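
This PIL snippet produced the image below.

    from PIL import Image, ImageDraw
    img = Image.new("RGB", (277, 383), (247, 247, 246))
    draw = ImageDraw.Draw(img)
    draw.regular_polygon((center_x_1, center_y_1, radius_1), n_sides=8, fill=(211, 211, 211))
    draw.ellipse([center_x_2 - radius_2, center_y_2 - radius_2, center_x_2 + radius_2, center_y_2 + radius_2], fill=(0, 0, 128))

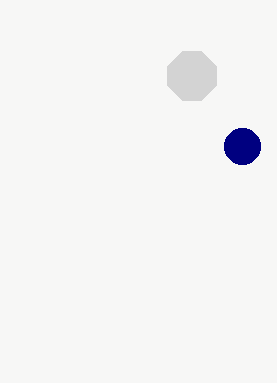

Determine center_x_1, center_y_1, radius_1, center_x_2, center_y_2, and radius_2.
center_x_1 = 192
center_y_1 = 76
radius_1 = 26
center_x_2 = 242
center_y_2 = 146
radius_2 = 18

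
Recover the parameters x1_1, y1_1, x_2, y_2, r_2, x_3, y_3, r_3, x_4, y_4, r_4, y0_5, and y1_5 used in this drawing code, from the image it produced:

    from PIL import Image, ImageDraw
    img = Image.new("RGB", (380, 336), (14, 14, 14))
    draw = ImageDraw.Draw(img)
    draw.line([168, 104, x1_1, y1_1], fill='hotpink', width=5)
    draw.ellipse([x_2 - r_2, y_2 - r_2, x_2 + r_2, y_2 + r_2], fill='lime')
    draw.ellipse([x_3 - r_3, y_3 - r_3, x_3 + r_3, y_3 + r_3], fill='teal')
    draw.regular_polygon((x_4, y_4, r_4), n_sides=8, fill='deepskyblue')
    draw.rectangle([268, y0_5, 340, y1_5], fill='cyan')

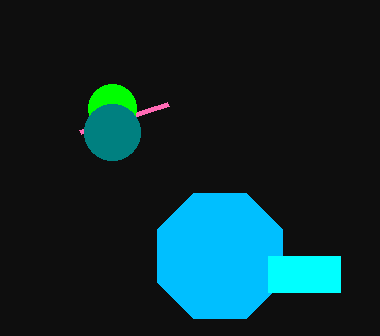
x1_1 = 80
y1_1 = 132
x_2 = 112
y_2 = 108
r_2 = 24
x_3 = 112
y_3 = 132
r_3 = 28
x_4 = 220
y_4 = 256
r_4 = 68
y0_5 = 256
y1_5 = 292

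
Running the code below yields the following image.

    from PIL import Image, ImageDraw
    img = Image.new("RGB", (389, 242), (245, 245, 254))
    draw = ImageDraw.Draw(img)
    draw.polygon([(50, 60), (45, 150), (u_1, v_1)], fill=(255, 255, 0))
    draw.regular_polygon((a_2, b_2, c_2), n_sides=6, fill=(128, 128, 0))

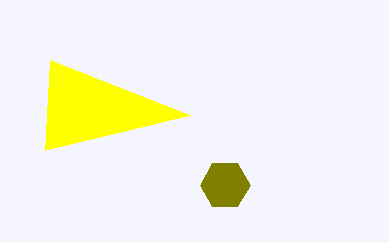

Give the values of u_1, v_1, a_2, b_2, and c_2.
u_1 = 190; v_1 = 115; a_2 = 225; b_2 = 185; c_2 = 25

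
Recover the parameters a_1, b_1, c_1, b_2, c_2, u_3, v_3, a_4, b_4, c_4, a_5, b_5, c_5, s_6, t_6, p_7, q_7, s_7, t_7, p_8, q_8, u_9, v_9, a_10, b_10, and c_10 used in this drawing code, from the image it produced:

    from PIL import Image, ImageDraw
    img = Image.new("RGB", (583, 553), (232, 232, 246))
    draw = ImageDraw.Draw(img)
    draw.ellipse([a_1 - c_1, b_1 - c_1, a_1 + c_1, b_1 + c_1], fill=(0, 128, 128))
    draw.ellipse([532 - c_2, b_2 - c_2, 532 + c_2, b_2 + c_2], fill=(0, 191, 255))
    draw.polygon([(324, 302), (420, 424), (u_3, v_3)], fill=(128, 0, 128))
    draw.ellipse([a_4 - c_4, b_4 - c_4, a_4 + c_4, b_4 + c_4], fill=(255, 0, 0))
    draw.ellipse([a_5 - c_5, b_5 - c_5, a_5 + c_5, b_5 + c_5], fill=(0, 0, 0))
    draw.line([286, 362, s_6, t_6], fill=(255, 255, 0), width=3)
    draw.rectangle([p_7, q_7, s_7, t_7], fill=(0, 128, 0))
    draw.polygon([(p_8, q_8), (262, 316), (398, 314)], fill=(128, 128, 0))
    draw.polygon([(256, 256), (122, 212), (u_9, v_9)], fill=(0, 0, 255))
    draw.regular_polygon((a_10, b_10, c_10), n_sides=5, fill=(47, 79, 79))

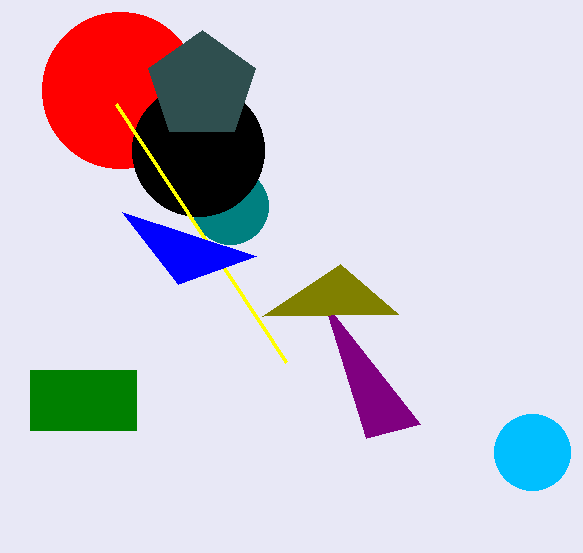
a_1 = 230
b_1 = 206
c_1 = 38
b_2 = 452
c_2 = 38
u_3 = 366
v_3 = 438
a_4 = 120
b_4 = 90
c_4 = 78
a_5 = 198
b_5 = 150
c_5 = 66
s_6 = 116
t_6 = 104
p_7 = 30
q_7 = 370
s_7 = 136
t_7 = 430
p_8 = 340
q_8 = 264
u_9 = 178
v_9 = 284
a_10 = 202
b_10 = 86
c_10 = 56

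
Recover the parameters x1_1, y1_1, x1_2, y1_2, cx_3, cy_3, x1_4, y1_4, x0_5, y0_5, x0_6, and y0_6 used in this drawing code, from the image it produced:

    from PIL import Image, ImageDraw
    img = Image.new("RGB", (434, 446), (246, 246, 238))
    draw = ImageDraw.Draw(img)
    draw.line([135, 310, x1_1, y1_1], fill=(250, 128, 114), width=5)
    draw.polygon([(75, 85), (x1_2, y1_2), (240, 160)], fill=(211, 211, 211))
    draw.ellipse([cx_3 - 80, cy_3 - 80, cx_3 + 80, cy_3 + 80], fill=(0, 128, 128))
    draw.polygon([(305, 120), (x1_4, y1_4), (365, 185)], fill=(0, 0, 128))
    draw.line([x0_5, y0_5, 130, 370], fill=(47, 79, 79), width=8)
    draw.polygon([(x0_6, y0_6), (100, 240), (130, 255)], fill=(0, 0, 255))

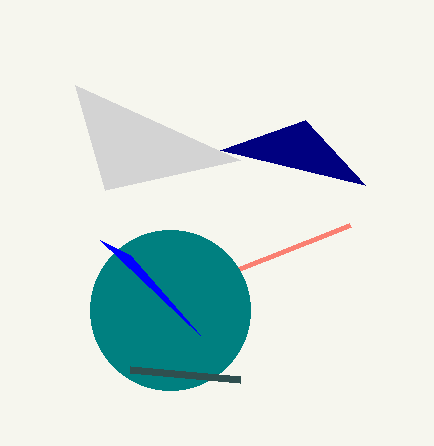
x1_1 = 350, y1_1 = 225, x1_2 = 105, y1_2 = 190, cx_3 = 170, cy_3 = 310, x1_4 = 220, y1_4 = 150, x0_5 = 240, y0_5 = 380, x0_6 = 200, y0_6 = 335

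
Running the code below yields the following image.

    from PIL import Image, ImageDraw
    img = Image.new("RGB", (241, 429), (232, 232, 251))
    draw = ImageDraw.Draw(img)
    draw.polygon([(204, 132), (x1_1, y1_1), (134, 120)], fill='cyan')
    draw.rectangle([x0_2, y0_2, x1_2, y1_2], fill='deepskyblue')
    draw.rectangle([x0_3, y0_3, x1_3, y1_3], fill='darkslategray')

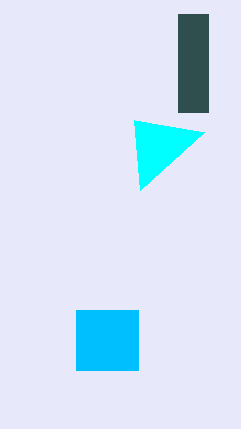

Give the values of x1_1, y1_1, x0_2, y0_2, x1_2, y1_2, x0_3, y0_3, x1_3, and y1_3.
x1_1 = 140; y1_1 = 190; x0_2 = 76; y0_2 = 310; x1_2 = 138; y1_2 = 370; x0_3 = 178; y0_3 = 14; x1_3 = 208; y1_3 = 112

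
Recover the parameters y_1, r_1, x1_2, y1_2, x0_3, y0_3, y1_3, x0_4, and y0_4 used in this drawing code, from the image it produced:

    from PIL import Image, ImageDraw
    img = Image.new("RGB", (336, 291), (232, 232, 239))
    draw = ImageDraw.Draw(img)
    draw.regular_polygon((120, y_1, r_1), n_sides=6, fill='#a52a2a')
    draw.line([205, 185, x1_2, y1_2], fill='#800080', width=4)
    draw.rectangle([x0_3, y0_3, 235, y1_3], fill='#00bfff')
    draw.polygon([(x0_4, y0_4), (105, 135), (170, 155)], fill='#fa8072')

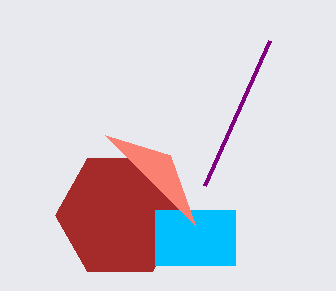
y_1 = 215; r_1 = 65; x1_2 = 270; y1_2 = 40; x0_3 = 155; y0_3 = 210; y1_3 = 265; x0_4 = 195; y0_4 = 225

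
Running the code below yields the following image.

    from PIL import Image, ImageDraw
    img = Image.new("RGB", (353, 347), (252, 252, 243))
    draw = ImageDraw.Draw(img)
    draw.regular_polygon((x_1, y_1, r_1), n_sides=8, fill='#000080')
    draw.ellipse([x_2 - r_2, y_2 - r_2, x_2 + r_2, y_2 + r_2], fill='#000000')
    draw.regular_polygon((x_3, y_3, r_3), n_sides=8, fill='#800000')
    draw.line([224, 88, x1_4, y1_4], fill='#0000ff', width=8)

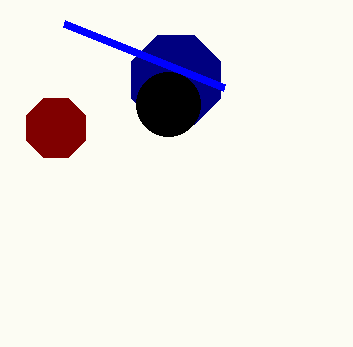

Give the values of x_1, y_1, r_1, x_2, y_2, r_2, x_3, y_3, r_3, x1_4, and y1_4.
x_1 = 176, y_1 = 80, r_1 = 48, x_2 = 168, y_2 = 104, r_2 = 32, x_3 = 56, y_3 = 128, r_3 = 32, x1_4 = 64, y1_4 = 24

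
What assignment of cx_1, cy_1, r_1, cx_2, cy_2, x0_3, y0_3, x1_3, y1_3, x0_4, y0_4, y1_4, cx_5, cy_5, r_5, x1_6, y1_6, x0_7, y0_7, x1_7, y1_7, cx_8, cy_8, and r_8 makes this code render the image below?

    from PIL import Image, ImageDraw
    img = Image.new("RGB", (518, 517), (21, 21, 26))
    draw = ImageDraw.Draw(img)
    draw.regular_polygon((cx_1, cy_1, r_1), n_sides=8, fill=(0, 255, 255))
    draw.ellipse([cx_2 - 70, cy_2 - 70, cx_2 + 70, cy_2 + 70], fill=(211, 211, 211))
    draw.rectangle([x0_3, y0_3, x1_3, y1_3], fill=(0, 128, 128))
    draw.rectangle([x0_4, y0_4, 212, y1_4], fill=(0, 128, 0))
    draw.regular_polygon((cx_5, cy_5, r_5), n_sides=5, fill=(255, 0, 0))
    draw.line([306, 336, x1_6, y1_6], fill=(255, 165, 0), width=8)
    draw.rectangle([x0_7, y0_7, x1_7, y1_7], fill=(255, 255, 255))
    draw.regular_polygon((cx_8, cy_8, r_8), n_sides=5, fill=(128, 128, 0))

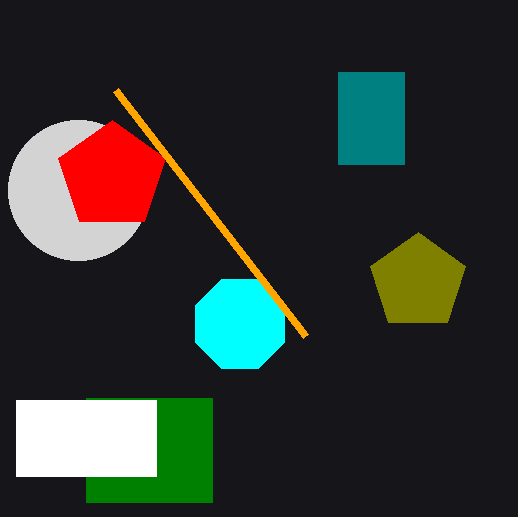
cx_1 = 240, cy_1 = 324, r_1 = 48, cx_2 = 78, cy_2 = 190, x0_3 = 338, y0_3 = 72, x1_3 = 404, y1_3 = 164, x0_4 = 86, y0_4 = 398, y1_4 = 502, cx_5 = 112, cy_5 = 176, r_5 = 56, x1_6 = 116, y1_6 = 90, x0_7 = 16, y0_7 = 400, x1_7 = 156, y1_7 = 476, cx_8 = 418, cy_8 = 282, r_8 = 50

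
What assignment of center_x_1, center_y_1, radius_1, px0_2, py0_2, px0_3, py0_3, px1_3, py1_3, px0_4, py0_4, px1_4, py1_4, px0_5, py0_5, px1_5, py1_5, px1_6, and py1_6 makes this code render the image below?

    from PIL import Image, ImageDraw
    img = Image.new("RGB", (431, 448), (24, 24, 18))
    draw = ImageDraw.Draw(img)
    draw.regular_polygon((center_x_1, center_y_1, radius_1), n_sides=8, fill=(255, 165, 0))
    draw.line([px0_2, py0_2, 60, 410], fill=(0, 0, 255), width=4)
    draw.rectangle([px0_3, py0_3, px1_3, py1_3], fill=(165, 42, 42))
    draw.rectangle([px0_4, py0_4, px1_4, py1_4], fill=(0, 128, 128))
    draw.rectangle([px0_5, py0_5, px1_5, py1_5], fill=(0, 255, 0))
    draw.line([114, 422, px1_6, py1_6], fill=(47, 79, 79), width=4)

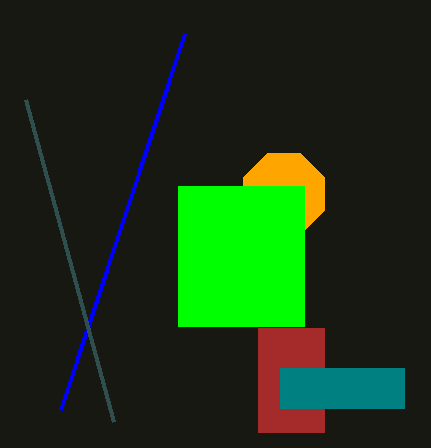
center_x_1 = 284
center_y_1 = 194
radius_1 = 44
px0_2 = 184
py0_2 = 34
px0_3 = 258
py0_3 = 328
px1_3 = 324
py1_3 = 432
px0_4 = 280
py0_4 = 368
px1_4 = 404
py1_4 = 408
px0_5 = 178
py0_5 = 186
px1_5 = 304
py1_5 = 326
px1_6 = 26
py1_6 = 100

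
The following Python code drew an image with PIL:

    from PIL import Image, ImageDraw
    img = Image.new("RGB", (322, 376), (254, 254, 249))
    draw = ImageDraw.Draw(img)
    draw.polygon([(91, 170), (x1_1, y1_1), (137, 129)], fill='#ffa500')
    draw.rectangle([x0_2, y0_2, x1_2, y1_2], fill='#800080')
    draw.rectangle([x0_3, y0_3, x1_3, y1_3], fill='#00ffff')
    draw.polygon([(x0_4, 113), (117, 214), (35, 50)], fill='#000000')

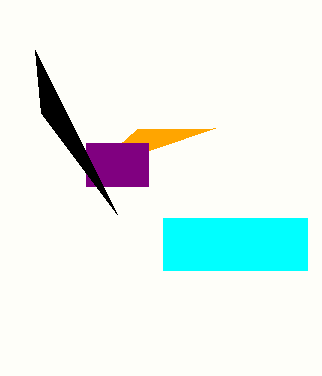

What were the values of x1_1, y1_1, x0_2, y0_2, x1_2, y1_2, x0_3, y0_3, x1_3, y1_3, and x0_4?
x1_1 = 215, y1_1 = 128, x0_2 = 86, y0_2 = 143, x1_2 = 148, y1_2 = 186, x0_3 = 163, y0_3 = 218, x1_3 = 307, y1_3 = 270, x0_4 = 41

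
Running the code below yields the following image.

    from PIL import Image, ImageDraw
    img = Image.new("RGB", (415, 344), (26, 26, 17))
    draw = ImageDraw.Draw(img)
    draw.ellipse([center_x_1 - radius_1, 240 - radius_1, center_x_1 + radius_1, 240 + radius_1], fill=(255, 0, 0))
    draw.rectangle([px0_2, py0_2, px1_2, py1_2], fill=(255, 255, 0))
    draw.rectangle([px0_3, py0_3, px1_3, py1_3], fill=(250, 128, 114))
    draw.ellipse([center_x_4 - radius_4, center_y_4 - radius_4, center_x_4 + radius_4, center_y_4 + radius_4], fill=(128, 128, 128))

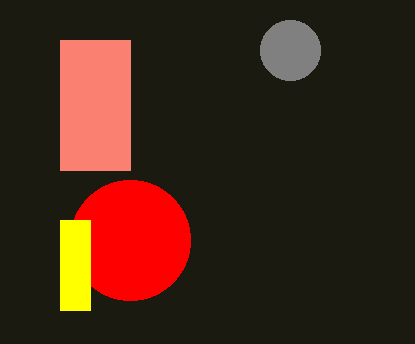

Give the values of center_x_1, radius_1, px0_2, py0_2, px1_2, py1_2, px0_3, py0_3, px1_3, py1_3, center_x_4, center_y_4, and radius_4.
center_x_1 = 130, radius_1 = 60, px0_2 = 60, py0_2 = 220, px1_2 = 90, py1_2 = 310, px0_3 = 60, py0_3 = 40, px1_3 = 130, py1_3 = 170, center_x_4 = 290, center_y_4 = 50, radius_4 = 30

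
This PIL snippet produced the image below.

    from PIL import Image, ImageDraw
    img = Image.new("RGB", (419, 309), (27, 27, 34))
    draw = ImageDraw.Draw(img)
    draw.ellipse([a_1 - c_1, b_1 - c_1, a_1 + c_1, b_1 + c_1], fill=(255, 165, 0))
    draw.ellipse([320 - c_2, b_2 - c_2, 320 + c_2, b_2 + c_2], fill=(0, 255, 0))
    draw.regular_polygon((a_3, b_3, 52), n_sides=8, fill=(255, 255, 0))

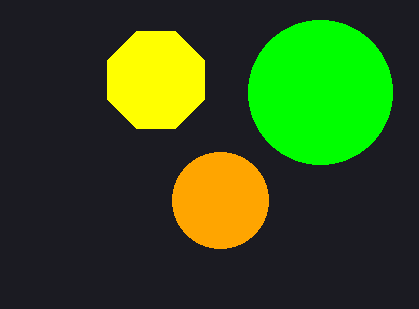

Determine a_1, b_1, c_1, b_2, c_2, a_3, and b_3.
a_1 = 220, b_1 = 200, c_1 = 48, b_2 = 92, c_2 = 72, a_3 = 156, b_3 = 80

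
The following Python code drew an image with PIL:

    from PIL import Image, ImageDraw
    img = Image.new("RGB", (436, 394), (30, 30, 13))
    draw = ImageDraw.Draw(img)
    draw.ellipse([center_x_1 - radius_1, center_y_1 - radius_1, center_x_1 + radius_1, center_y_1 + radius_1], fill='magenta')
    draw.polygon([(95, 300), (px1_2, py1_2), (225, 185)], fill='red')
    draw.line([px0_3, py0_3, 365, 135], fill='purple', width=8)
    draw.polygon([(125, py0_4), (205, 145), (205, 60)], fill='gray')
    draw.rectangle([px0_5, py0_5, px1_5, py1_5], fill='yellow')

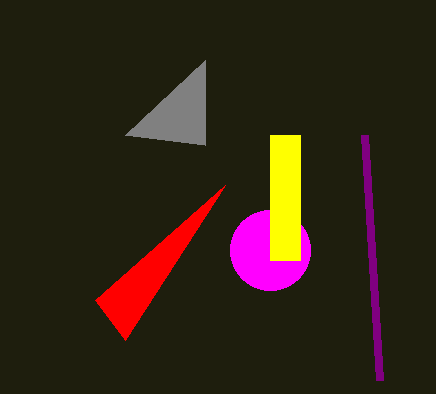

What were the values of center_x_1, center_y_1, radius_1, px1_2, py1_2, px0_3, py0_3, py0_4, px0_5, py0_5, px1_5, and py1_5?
center_x_1 = 270, center_y_1 = 250, radius_1 = 40, px1_2 = 125, py1_2 = 340, px0_3 = 380, py0_3 = 380, py0_4 = 135, px0_5 = 270, py0_5 = 135, px1_5 = 300, py1_5 = 260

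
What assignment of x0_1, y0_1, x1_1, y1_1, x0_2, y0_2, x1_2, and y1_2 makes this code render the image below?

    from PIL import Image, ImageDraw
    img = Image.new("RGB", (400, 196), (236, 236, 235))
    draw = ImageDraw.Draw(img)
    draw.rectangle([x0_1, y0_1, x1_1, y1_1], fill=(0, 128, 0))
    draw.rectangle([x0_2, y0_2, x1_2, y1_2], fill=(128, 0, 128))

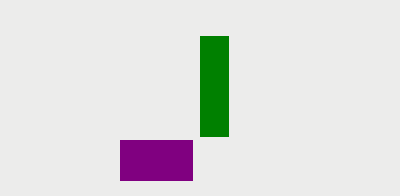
x0_1 = 200, y0_1 = 36, x1_1 = 228, y1_1 = 136, x0_2 = 120, y0_2 = 140, x1_2 = 192, y1_2 = 180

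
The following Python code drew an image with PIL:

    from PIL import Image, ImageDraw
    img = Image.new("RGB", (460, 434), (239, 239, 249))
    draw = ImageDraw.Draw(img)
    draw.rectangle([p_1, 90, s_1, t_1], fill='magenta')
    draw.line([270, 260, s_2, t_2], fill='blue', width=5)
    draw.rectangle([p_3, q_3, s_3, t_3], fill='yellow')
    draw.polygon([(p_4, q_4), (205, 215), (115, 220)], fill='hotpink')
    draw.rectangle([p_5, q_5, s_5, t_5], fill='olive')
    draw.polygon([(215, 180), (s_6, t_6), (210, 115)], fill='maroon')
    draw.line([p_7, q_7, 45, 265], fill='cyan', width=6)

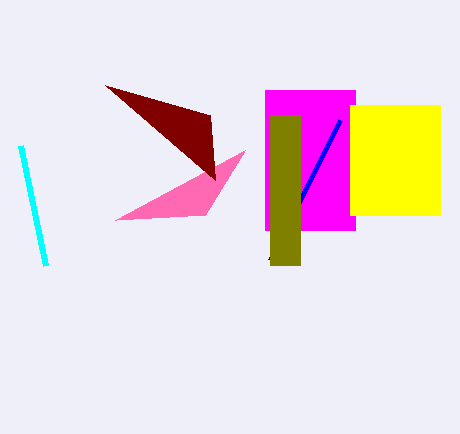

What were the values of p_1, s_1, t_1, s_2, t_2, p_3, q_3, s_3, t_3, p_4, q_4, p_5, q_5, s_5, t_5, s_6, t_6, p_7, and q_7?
p_1 = 265
s_1 = 355
t_1 = 230
s_2 = 340
t_2 = 120
p_3 = 350
q_3 = 105
s_3 = 440
t_3 = 215
p_4 = 245
q_4 = 150
p_5 = 270
q_5 = 115
s_5 = 300
t_5 = 265
s_6 = 105
t_6 = 85
p_7 = 20
q_7 = 145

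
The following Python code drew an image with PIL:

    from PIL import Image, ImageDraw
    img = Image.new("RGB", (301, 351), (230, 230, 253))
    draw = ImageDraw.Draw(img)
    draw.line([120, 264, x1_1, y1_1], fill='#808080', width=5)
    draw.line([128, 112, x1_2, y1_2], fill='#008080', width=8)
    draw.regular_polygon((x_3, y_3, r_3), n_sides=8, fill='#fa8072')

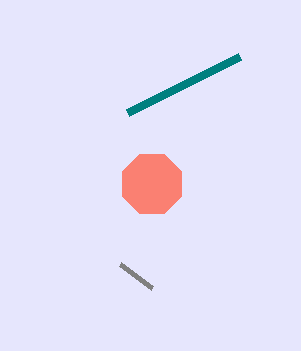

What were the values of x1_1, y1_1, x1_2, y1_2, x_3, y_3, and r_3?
x1_1 = 152
y1_1 = 288
x1_2 = 240
y1_2 = 56
x_3 = 152
y_3 = 184
r_3 = 32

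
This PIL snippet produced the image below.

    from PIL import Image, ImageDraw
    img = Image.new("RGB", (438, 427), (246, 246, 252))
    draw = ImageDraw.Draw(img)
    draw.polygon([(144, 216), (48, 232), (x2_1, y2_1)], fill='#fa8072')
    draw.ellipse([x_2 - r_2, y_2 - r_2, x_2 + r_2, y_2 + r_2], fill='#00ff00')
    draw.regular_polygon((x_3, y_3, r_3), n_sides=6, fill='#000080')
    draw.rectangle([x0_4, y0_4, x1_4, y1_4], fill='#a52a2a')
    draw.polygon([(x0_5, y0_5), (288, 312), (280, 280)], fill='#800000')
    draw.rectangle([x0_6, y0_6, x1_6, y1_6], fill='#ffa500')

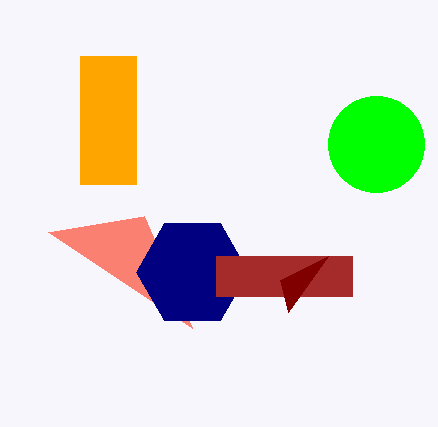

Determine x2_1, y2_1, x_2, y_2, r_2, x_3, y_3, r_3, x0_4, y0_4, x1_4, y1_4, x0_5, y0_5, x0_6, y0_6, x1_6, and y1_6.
x2_1 = 192, y2_1 = 328, x_2 = 376, y_2 = 144, r_2 = 48, x_3 = 192, y_3 = 272, r_3 = 56, x0_4 = 216, y0_4 = 256, x1_4 = 352, y1_4 = 296, x0_5 = 328, y0_5 = 256, x0_6 = 80, y0_6 = 56, x1_6 = 136, y1_6 = 184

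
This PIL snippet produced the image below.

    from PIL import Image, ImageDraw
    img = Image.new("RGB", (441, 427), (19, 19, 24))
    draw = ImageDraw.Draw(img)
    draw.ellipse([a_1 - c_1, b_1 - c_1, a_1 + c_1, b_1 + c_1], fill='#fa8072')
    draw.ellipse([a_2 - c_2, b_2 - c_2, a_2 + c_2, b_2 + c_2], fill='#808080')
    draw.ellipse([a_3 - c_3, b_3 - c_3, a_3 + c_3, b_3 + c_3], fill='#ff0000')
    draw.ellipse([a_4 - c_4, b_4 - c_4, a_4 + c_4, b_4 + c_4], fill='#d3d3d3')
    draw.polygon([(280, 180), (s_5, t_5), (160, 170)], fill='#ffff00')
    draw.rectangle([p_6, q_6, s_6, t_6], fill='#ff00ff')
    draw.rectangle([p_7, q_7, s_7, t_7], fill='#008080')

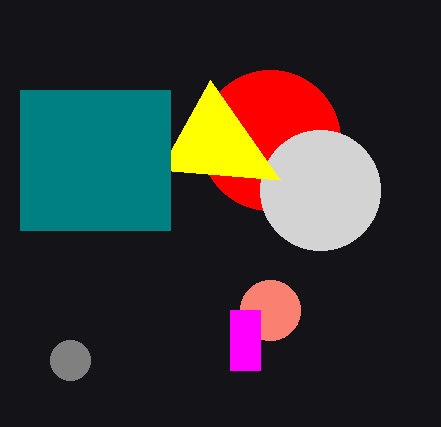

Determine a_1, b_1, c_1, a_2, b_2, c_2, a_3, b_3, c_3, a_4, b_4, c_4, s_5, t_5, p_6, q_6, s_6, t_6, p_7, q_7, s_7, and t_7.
a_1 = 270
b_1 = 310
c_1 = 30
a_2 = 70
b_2 = 360
c_2 = 20
a_3 = 270
b_3 = 140
c_3 = 70
a_4 = 320
b_4 = 190
c_4 = 60
s_5 = 210
t_5 = 80
p_6 = 230
q_6 = 310
s_6 = 260
t_6 = 370
p_7 = 20
q_7 = 90
s_7 = 170
t_7 = 230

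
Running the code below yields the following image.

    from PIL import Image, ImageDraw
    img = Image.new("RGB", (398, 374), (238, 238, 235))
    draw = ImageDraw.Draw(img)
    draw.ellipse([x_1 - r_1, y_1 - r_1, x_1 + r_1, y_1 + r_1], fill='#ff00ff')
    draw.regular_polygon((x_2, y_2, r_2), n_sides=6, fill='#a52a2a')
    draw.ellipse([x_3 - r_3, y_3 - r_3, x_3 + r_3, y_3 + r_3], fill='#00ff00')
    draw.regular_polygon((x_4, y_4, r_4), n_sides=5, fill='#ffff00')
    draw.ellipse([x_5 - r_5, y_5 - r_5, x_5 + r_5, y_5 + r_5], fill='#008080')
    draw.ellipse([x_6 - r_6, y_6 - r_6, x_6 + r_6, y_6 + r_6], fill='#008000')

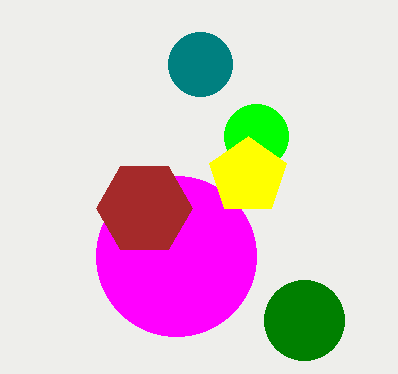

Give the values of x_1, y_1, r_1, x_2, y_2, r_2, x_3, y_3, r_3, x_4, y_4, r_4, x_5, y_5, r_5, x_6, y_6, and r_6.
x_1 = 176; y_1 = 256; r_1 = 80; x_2 = 144; y_2 = 208; r_2 = 48; x_3 = 256; y_3 = 136; r_3 = 32; x_4 = 248; y_4 = 176; r_4 = 40; x_5 = 200; y_5 = 64; r_5 = 32; x_6 = 304; y_6 = 320; r_6 = 40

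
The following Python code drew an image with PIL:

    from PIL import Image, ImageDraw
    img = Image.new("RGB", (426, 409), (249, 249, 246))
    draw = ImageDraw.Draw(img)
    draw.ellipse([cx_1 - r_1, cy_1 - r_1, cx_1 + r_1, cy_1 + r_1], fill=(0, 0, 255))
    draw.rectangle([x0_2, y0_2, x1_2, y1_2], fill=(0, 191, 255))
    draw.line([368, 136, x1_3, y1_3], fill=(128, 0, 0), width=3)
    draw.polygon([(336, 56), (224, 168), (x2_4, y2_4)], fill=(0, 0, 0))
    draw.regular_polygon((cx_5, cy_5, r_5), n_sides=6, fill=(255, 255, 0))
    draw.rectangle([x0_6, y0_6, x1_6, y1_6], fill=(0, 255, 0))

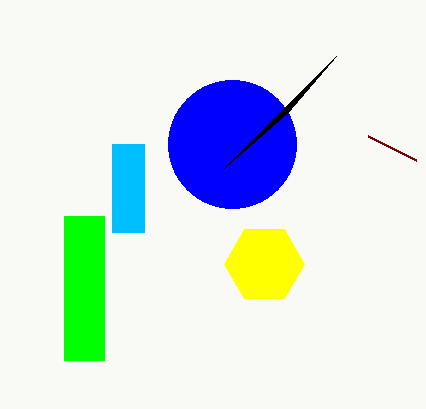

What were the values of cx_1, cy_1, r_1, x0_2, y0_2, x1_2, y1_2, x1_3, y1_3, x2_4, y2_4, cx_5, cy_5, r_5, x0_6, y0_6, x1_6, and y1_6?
cx_1 = 232; cy_1 = 144; r_1 = 64; x0_2 = 112; y0_2 = 144; x1_2 = 144; y1_2 = 232; x1_3 = 416; y1_3 = 160; x2_4 = 288; y2_4 = 112; cx_5 = 264; cy_5 = 264; r_5 = 40; x0_6 = 64; y0_6 = 216; x1_6 = 104; y1_6 = 360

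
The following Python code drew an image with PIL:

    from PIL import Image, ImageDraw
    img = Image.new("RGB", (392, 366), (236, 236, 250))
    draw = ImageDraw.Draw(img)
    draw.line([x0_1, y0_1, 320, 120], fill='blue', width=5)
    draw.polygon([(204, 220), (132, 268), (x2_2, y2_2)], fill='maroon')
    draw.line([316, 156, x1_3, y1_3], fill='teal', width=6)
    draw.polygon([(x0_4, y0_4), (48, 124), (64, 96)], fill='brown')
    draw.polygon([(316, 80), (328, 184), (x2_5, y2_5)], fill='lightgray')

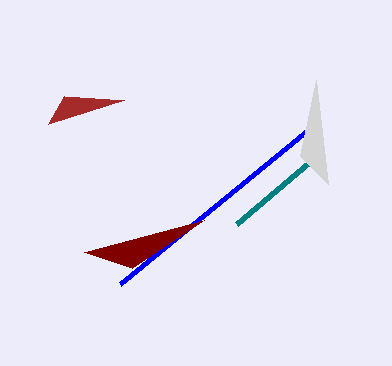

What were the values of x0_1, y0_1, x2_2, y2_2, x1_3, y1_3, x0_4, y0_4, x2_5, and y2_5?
x0_1 = 120; y0_1 = 284; x2_2 = 84; y2_2 = 252; x1_3 = 236; y1_3 = 224; x0_4 = 124; y0_4 = 100; x2_5 = 300; y2_5 = 156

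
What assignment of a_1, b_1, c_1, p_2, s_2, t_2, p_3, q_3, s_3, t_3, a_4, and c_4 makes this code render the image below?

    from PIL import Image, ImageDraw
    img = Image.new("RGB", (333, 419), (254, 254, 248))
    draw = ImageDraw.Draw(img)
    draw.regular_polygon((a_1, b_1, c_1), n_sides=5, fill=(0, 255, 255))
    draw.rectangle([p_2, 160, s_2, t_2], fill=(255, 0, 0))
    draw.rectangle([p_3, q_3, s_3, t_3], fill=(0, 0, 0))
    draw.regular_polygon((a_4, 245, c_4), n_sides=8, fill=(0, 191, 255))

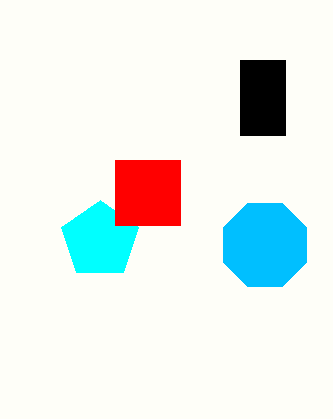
a_1 = 100
b_1 = 240
c_1 = 40
p_2 = 115
s_2 = 180
t_2 = 225
p_3 = 240
q_3 = 60
s_3 = 285
t_3 = 135
a_4 = 265
c_4 = 45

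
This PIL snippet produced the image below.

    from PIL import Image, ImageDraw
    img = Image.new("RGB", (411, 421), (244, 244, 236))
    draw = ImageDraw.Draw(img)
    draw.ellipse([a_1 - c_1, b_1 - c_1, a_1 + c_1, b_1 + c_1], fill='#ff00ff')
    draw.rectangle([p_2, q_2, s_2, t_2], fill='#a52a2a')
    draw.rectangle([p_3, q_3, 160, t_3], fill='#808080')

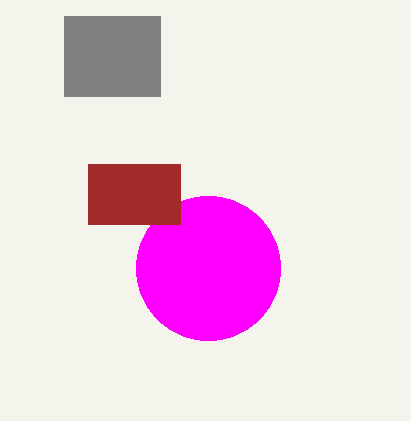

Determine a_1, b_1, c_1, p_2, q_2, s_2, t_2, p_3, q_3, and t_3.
a_1 = 208; b_1 = 268; c_1 = 72; p_2 = 88; q_2 = 164; s_2 = 180; t_2 = 224; p_3 = 64; q_3 = 16; t_3 = 96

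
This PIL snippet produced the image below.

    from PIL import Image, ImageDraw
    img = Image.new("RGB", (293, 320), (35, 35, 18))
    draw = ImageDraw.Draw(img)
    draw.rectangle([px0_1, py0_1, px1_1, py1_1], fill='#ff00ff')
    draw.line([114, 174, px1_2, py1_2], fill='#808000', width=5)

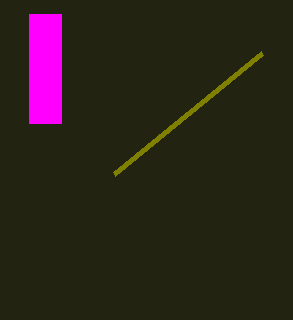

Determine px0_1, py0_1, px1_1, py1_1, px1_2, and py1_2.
px0_1 = 29; py0_1 = 14; px1_1 = 61; py1_1 = 123; px1_2 = 262; py1_2 = 53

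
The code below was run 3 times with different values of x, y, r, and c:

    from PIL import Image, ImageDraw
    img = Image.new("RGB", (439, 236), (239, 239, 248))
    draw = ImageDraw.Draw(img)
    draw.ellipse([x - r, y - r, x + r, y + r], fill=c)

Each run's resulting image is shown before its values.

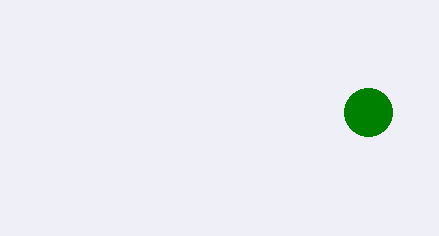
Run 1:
x = 368, y = 112, r = 24, c = 'green'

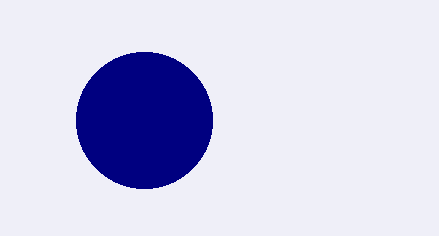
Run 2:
x = 144, y = 120, r = 68, c = 'navy'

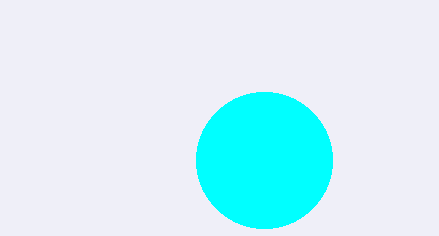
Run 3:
x = 264; y = 160; r = 68; c = 'cyan'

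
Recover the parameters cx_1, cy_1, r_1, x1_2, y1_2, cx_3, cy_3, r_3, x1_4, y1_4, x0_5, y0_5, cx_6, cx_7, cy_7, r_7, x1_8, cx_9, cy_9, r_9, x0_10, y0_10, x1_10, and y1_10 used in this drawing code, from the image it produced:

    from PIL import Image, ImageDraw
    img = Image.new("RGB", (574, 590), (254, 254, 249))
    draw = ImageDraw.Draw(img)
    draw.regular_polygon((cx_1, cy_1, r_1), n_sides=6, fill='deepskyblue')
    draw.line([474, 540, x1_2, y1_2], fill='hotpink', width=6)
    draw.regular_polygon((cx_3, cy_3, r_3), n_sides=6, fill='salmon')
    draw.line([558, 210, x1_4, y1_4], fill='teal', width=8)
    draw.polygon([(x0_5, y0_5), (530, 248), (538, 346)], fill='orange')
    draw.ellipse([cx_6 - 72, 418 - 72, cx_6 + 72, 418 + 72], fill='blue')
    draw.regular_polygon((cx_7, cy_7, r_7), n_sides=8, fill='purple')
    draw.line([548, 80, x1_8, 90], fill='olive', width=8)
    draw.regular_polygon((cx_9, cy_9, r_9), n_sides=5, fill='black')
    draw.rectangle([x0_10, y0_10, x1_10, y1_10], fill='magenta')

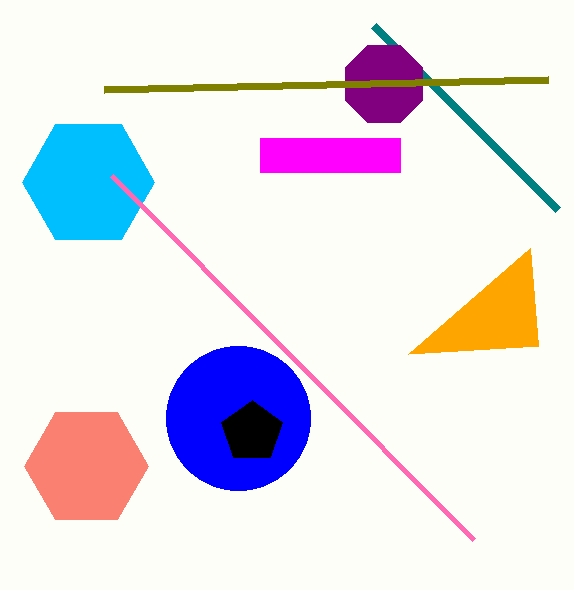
cx_1 = 88; cy_1 = 182; r_1 = 66; x1_2 = 112; y1_2 = 176; cx_3 = 86; cy_3 = 466; r_3 = 62; x1_4 = 374; y1_4 = 26; x0_5 = 408; y0_5 = 354; cx_6 = 238; cx_7 = 384; cy_7 = 84; r_7 = 42; x1_8 = 104; cx_9 = 252; cy_9 = 432; r_9 = 32; x0_10 = 260; y0_10 = 138; x1_10 = 400; y1_10 = 172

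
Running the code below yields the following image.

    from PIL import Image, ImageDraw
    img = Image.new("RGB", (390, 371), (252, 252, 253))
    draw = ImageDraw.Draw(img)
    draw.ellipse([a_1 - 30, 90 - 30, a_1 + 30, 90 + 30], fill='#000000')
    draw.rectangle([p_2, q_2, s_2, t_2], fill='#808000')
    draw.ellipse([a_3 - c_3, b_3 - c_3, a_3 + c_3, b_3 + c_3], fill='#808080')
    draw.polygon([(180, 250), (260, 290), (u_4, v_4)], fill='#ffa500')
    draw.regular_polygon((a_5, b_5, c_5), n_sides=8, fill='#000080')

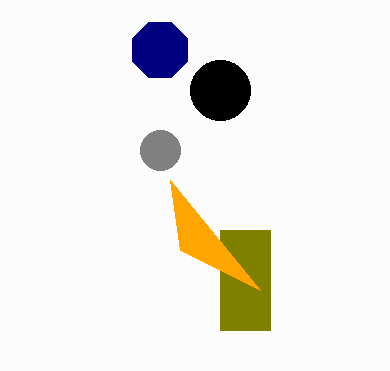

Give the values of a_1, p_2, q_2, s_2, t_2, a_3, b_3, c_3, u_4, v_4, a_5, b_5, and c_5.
a_1 = 220
p_2 = 220
q_2 = 230
s_2 = 270
t_2 = 330
a_3 = 160
b_3 = 150
c_3 = 20
u_4 = 170
v_4 = 180
a_5 = 160
b_5 = 50
c_5 = 30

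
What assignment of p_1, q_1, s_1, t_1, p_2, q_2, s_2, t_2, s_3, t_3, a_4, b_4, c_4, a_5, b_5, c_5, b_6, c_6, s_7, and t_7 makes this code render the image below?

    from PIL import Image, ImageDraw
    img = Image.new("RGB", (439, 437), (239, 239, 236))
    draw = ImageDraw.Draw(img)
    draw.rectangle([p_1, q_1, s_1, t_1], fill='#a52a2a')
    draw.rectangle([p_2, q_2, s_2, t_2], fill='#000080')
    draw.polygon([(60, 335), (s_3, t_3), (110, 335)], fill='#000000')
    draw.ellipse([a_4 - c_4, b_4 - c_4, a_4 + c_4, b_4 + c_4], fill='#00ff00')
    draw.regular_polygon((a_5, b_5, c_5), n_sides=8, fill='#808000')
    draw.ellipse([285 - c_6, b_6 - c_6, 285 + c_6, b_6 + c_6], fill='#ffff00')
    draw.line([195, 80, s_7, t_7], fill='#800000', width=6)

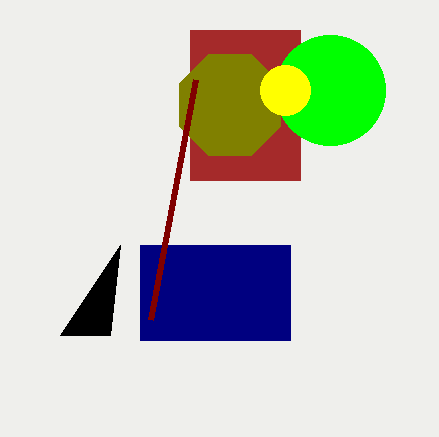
p_1 = 190
q_1 = 30
s_1 = 300
t_1 = 180
p_2 = 140
q_2 = 245
s_2 = 290
t_2 = 340
s_3 = 120
t_3 = 245
a_4 = 330
b_4 = 90
c_4 = 55
a_5 = 230
b_5 = 105
c_5 = 55
b_6 = 90
c_6 = 25
s_7 = 150
t_7 = 320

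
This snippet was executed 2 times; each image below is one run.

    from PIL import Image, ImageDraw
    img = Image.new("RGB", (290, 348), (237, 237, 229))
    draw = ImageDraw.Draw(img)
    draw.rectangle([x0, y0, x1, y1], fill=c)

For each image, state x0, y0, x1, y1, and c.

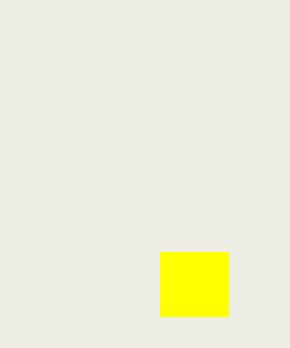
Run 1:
x0 = 160; y0 = 252; x1 = 228; y1 = 316; c = 'yellow'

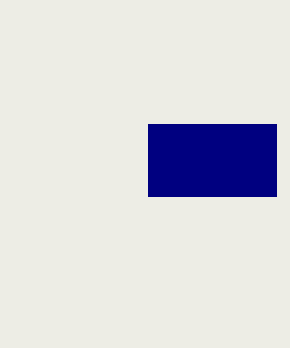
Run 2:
x0 = 148; y0 = 124; x1 = 276; y1 = 196; c = 'navy'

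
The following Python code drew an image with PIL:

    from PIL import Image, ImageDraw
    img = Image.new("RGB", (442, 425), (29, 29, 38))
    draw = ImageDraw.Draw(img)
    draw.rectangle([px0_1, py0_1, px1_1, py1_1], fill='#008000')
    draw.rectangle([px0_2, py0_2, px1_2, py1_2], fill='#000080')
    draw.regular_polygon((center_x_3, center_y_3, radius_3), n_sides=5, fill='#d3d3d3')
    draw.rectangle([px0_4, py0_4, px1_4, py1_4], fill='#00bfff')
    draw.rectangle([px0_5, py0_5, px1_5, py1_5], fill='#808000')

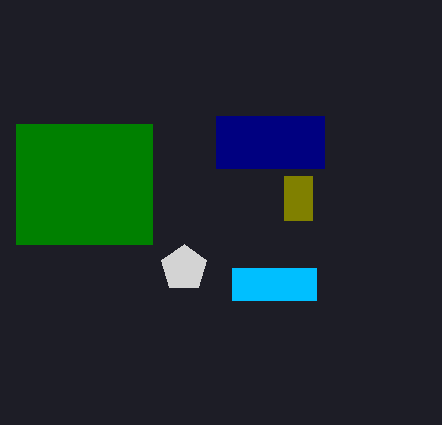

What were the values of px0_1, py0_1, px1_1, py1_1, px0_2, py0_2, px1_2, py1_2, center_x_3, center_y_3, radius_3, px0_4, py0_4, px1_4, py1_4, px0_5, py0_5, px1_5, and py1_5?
px0_1 = 16
py0_1 = 124
px1_1 = 152
py1_1 = 244
px0_2 = 216
py0_2 = 116
px1_2 = 324
py1_2 = 168
center_x_3 = 184
center_y_3 = 268
radius_3 = 24
px0_4 = 232
py0_4 = 268
px1_4 = 316
py1_4 = 300
px0_5 = 284
py0_5 = 176
px1_5 = 312
py1_5 = 220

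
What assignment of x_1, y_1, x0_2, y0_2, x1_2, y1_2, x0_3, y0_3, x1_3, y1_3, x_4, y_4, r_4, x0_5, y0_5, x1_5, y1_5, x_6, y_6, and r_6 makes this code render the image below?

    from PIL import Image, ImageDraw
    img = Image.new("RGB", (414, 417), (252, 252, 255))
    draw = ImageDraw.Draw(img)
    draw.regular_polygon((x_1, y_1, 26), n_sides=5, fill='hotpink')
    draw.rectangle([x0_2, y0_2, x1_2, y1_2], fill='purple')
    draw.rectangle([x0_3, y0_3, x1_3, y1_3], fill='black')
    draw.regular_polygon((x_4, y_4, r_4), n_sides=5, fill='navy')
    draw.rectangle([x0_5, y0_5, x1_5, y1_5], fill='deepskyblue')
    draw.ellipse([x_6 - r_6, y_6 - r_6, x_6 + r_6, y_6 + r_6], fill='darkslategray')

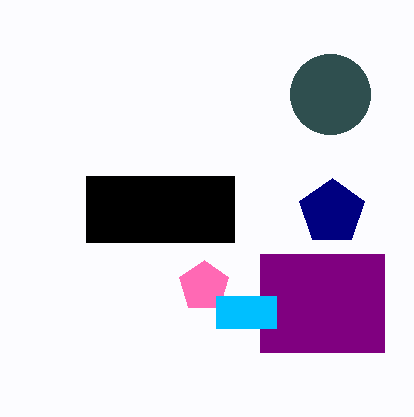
x_1 = 204, y_1 = 286, x0_2 = 260, y0_2 = 254, x1_2 = 384, y1_2 = 352, x0_3 = 86, y0_3 = 176, x1_3 = 234, y1_3 = 242, x_4 = 332, y_4 = 212, r_4 = 34, x0_5 = 216, y0_5 = 296, x1_5 = 276, y1_5 = 328, x_6 = 330, y_6 = 94, r_6 = 40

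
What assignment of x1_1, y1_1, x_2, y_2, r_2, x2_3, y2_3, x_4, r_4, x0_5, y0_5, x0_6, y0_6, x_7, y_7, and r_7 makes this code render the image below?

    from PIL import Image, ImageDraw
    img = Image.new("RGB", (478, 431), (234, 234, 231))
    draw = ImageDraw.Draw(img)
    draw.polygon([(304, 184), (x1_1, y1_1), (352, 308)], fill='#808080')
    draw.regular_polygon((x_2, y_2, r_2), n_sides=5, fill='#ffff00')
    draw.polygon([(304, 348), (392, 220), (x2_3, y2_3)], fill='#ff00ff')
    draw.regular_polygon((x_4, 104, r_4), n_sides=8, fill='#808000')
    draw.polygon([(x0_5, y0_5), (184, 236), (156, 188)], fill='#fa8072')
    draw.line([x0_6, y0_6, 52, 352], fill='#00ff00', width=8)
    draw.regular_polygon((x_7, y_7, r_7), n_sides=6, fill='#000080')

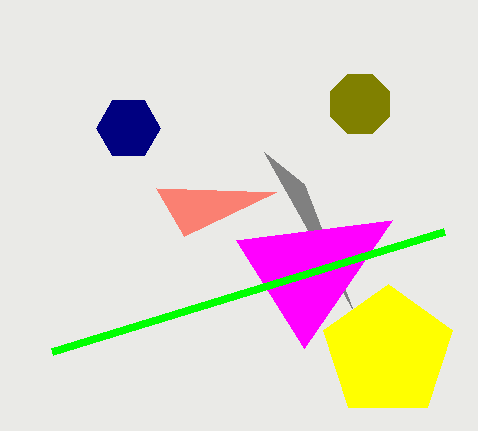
x1_1 = 264; y1_1 = 152; x_2 = 388; y_2 = 352; r_2 = 68; x2_3 = 236; y2_3 = 240; x_4 = 360; r_4 = 32; x0_5 = 276; y0_5 = 192; x0_6 = 444; y0_6 = 232; x_7 = 128; y_7 = 128; r_7 = 32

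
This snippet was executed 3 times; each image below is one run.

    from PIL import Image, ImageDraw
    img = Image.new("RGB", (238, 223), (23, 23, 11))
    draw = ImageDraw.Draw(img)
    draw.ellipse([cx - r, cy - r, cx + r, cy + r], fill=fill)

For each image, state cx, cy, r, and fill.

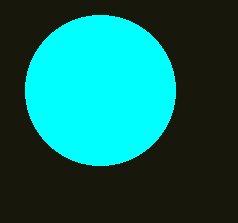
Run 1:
cx = 100
cy = 90
r = 75
fill = 'cyan'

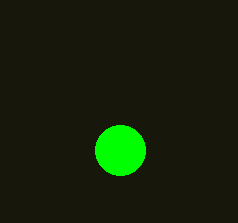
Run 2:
cx = 120
cy = 150
r = 25
fill = 'lime'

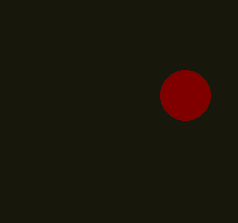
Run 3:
cx = 185; cy = 95; r = 25; fill = 'maroon'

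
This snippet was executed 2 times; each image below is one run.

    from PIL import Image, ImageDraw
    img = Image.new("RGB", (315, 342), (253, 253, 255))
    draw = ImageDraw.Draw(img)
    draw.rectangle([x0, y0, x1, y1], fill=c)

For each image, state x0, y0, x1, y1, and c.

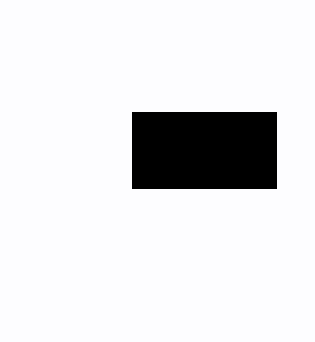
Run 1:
x0 = 132; y0 = 112; x1 = 276; y1 = 188; c = 'black'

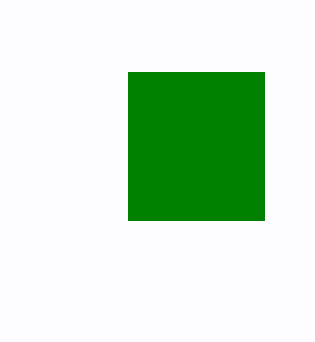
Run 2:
x0 = 128; y0 = 72; x1 = 264; y1 = 220; c = 'green'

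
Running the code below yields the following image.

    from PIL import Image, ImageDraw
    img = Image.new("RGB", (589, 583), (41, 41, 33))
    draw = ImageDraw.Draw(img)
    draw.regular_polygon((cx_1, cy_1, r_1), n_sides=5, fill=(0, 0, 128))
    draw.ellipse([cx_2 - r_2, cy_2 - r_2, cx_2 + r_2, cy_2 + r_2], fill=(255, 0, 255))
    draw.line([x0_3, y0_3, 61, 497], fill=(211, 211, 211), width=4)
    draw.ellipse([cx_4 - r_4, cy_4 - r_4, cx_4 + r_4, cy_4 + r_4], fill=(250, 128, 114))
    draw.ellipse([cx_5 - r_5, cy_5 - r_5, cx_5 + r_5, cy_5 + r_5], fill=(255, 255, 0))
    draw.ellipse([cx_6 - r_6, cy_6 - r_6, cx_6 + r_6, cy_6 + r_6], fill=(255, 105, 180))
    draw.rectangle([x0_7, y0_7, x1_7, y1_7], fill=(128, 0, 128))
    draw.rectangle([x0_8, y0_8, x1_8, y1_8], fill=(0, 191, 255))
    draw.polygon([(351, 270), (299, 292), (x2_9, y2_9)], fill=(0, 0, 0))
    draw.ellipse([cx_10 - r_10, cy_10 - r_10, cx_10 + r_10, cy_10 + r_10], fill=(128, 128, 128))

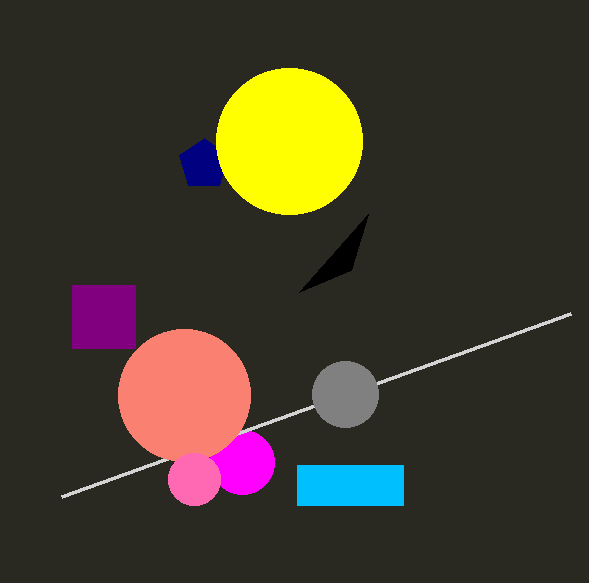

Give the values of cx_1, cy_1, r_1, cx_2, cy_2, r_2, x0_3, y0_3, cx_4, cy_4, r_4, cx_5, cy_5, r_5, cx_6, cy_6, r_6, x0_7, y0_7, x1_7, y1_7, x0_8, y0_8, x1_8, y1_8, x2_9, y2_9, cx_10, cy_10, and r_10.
cx_1 = 204, cy_1 = 164, r_1 = 26, cx_2 = 242, cy_2 = 462, r_2 = 32, x0_3 = 570, y0_3 = 314, cx_4 = 184, cy_4 = 395, r_4 = 66, cx_5 = 289, cy_5 = 141, r_5 = 73, cx_6 = 194, cy_6 = 479, r_6 = 26, x0_7 = 72, y0_7 = 285, x1_7 = 135, y1_7 = 348, x0_8 = 297, y0_8 = 465, x1_8 = 403, y1_8 = 505, x2_9 = 368, y2_9 = 214, cx_10 = 345, cy_10 = 394, r_10 = 33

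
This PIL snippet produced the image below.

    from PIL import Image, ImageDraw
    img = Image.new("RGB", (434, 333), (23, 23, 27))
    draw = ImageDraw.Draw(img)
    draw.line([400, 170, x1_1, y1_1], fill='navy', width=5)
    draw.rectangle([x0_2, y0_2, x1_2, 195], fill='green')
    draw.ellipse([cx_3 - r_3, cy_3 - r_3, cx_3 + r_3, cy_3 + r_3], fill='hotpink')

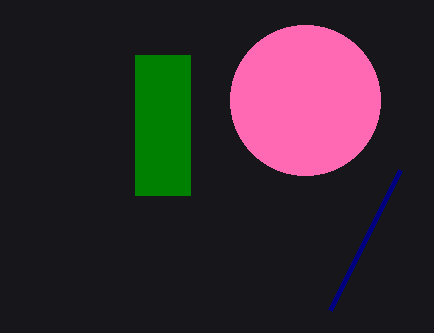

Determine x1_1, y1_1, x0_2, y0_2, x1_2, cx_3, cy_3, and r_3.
x1_1 = 330, y1_1 = 310, x0_2 = 135, y0_2 = 55, x1_2 = 190, cx_3 = 305, cy_3 = 100, r_3 = 75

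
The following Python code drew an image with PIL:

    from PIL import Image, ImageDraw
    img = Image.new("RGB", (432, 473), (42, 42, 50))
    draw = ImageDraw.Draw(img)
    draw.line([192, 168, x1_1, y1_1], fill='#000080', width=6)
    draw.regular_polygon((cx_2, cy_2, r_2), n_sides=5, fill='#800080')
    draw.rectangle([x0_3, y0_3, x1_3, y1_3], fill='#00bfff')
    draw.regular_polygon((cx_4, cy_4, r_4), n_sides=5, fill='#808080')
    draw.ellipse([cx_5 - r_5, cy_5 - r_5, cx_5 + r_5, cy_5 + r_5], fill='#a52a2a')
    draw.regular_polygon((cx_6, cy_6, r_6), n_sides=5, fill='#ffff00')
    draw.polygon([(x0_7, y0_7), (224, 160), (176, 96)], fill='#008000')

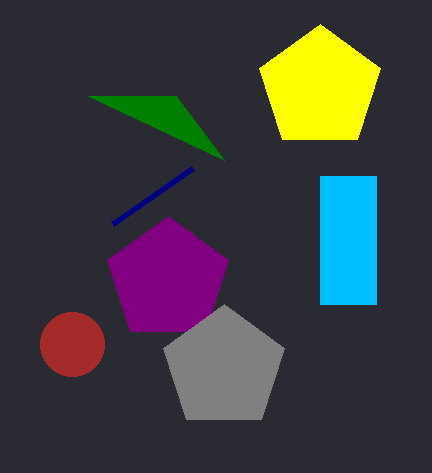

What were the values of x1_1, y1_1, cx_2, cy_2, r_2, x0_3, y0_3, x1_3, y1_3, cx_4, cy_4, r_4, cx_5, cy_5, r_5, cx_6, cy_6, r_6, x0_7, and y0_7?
x1_1 = 112, y1_1 = 224, cx_2 = 168, cy_2 = 280, r_2 = 64, x0_3 = 320, y0_3 = 176, x1_3 = 376, y1_3 = 304, cx_4 = 224, cy_4 = 368, r_4 = 64, cx_5 = 72, cy_5 = 344, r_5 = 32, cx_6 = 320, cy_6 = 88, r_6 = 64, x0_7 = 88, y0_7 = 96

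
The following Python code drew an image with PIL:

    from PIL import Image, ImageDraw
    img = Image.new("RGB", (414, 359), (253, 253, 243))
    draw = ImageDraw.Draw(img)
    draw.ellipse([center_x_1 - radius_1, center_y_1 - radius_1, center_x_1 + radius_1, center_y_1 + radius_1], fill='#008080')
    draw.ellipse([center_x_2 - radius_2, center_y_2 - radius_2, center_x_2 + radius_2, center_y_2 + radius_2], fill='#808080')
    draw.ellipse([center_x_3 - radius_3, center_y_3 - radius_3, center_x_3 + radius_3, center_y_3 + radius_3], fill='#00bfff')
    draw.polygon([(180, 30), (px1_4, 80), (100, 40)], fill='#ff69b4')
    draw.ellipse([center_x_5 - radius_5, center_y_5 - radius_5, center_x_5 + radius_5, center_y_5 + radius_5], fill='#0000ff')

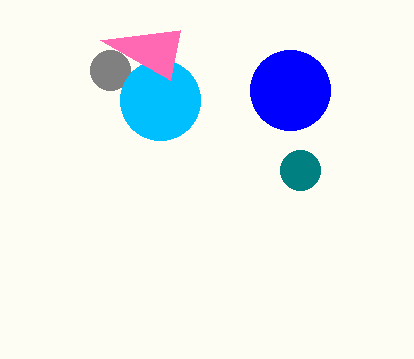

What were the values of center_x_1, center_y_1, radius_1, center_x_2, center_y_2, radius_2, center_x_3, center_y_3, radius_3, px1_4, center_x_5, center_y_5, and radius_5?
center_x_1 = 300; center_y_1 = 170; radius_1 = 20; center_x_2 = 110; center_y_2 = 70; radius_2 = 20; center_x_3 = 160; center_y_3 = 100; radius_3 = 40; px1_4 = 170; center_x_5 = 290; center_y_5 = 90; radius_5 = 40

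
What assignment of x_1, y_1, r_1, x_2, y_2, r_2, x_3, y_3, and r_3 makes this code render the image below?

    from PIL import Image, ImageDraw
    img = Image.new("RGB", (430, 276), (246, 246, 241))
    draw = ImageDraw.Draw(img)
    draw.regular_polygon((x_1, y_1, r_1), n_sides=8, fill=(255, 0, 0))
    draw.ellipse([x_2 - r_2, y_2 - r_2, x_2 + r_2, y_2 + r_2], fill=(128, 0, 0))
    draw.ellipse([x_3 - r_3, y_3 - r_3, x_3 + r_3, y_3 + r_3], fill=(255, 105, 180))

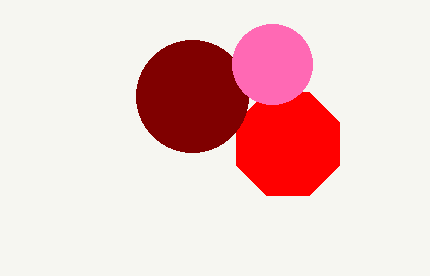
x_1 = 288; y_1 = 144; r_1 = 56; x_2 = 192; y_2 = 96; r_2 = 56; x_3 = 272; y_3 = 64; r_3 = 40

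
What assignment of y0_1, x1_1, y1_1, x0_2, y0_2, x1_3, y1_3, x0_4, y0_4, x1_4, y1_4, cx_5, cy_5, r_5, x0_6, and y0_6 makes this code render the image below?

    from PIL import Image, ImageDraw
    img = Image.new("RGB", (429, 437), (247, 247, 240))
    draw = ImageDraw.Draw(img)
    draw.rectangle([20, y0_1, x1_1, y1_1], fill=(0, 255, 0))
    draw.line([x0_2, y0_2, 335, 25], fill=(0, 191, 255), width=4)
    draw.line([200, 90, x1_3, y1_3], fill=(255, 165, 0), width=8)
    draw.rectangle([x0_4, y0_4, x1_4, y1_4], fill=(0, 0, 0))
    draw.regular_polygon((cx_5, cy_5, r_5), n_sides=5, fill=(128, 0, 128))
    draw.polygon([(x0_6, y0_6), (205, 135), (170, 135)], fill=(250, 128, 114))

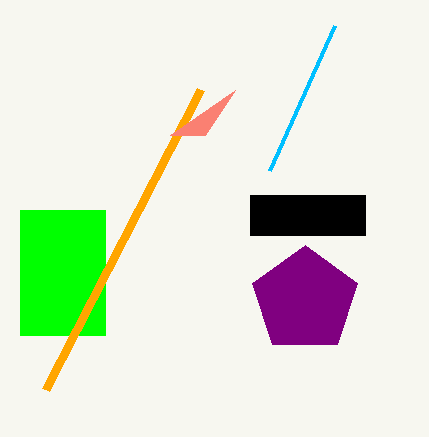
y0_1 = 210; x1_1 = 105; y1_1 = 335; x0_2 = 270; y0_2 = 170; x1_3 = 45; y1_3 = 390; x0_4 = 250; y0_4 = 195; x1_4 = 365; y1_4 = 235; cx_5 = 305; cy_5 = 300; r_5 = 55; x0_6 = 235; y0_6 = 90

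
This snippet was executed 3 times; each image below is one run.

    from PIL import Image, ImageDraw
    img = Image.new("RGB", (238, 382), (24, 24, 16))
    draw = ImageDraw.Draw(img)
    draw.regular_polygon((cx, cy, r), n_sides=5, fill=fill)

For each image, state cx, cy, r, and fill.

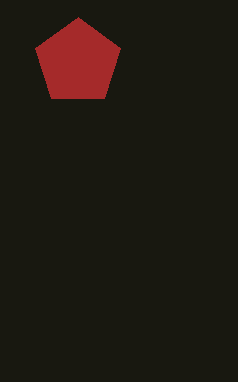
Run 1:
cx = 78, cy = 62, r = 45, fill = 'brown'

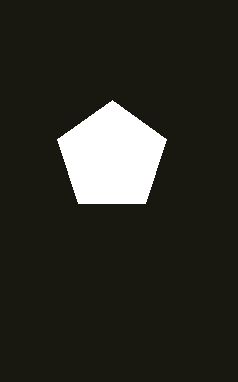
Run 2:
cx = 112; cy = 157; r = 57; fill = 'white'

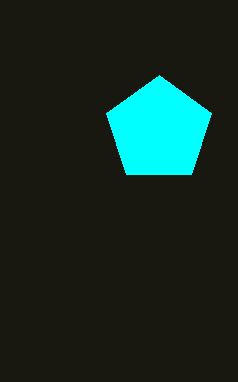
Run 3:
cx = 159
cy = 130
r = 55
fill = 'cyan'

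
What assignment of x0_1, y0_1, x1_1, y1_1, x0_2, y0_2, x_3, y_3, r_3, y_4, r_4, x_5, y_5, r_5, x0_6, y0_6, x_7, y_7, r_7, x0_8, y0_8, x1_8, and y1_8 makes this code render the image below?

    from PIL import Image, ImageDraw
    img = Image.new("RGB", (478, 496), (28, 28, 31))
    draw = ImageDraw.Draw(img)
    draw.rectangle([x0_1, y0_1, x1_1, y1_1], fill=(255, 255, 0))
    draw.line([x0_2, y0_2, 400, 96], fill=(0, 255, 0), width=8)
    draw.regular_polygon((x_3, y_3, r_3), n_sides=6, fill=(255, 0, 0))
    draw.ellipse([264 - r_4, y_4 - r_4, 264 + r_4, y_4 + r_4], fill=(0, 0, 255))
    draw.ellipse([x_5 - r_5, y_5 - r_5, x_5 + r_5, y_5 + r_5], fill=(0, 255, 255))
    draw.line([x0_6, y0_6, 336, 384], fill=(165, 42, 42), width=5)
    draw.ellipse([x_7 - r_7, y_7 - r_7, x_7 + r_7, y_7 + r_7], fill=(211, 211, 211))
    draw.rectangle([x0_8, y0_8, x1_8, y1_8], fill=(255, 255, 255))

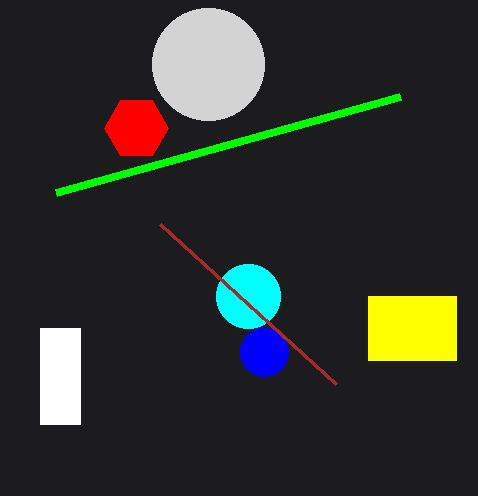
x0_1 = 368
y0_1 = 296
x1_1 = 456
y1_1 = 360
x0_2 = 56
y0_2 = 192
x_3 = 136
y_3 = 128
r_3 = 32
y_4 = 352
r_4 = 24
x_5 = 248
y_5 = 296
r_5 = 32
x0_6 = 160
y0_6 = 224
x_7 = 208
y_7 = 64
r_7 = 56
x0_8 = 40
y0_8 = 328
x1_8 = 80
y1_8 = 424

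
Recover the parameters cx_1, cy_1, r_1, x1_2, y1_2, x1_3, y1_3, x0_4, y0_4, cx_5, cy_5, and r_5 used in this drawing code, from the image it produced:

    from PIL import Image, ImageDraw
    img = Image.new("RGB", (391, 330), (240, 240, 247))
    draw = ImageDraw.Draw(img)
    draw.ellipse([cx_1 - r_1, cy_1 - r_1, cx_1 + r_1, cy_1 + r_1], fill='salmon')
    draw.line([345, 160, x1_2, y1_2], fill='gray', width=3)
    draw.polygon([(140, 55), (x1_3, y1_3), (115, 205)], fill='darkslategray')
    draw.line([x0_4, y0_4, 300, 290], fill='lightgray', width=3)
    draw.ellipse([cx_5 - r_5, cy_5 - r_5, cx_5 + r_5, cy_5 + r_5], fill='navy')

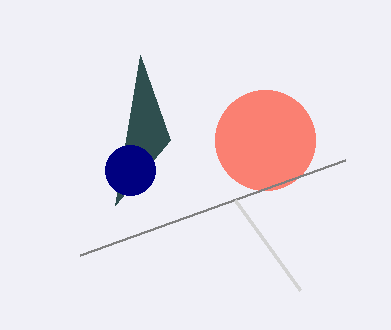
cx_1 = 265, cy_1 = 140, r_1 = 50, x1_2 = 80, y1_2 = 255, x1_3 = 170, y1_3 = 140, x0_4 = 235, y0_4 = 200, cx_5 = 130, cy_5 = 170, r_5 = 25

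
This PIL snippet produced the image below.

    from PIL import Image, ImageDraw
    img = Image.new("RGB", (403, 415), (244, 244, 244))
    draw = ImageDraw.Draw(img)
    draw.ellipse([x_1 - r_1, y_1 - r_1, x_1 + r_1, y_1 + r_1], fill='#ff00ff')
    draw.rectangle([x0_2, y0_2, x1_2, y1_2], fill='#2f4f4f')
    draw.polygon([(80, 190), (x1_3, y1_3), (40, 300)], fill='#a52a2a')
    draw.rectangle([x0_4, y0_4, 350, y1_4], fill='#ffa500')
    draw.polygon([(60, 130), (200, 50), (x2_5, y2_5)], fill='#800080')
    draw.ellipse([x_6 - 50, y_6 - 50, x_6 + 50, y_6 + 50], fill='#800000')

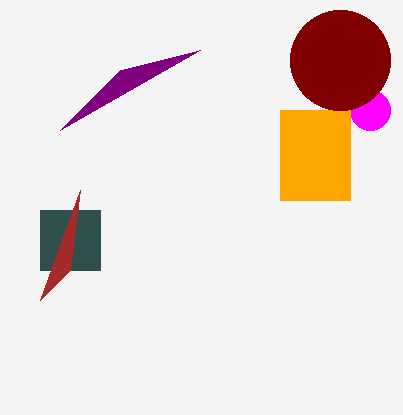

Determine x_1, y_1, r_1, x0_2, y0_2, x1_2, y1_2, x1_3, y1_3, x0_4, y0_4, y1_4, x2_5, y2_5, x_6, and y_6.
x_1 = 370
y_1 = 110
r_1 = 20
x0_2 = 40
y0_2 = 210
x1_2 = 100
y1_2 = 270
x1_3 = 70
y1_3 = 270
x0_4 = 280
y0_4 = 110
y1_4 = 200
x2_5 = 120
y2_5 = 70
x_6 = 340
y_6 = 60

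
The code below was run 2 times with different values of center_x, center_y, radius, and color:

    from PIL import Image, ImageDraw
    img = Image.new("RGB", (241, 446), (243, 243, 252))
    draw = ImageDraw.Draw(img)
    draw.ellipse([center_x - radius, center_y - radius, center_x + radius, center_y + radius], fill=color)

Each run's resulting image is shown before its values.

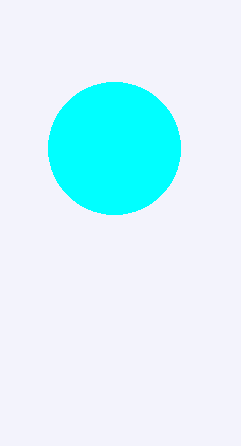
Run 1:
center_x = 114; center_y = 148; radius = 66; color = 'cyan'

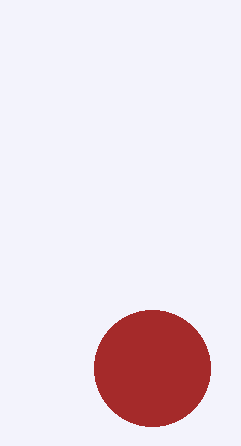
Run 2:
center_x = 152, center_y = 368, radius = 58, color = 'brown'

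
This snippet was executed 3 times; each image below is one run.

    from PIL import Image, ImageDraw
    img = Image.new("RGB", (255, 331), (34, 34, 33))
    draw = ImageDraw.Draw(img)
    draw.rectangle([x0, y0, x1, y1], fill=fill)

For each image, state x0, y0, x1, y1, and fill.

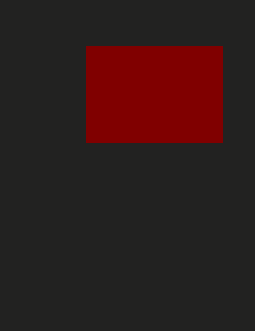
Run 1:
x0 = 86
y0 = 46
x1 = 222
y1 = 142
fill = 'maroon'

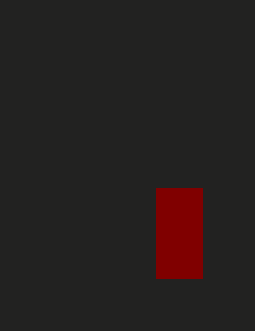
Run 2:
x0 = 156; y0 = 188; x1 = 202; y1 = 278; fill = 'maroon'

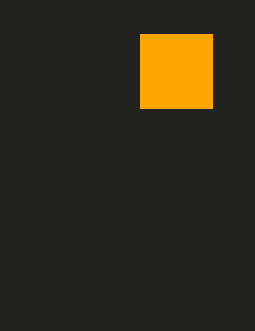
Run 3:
x0 = 140
y0 = 34
x1 = 212
y1 = 108
fill = 'orange'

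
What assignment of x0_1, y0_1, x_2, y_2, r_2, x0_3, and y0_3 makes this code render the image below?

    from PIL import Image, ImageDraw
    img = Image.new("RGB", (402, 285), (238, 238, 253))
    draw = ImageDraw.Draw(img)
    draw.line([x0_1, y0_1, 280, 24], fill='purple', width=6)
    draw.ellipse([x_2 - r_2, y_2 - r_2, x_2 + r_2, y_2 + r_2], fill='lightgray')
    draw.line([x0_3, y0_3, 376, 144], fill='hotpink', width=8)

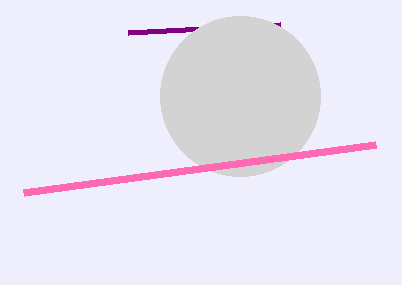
x0_1 = 128
y0_1 = 32
x_2 = 240
y_2 = 96
r_2 = 80
x0_3 = 24
y0_3 = 192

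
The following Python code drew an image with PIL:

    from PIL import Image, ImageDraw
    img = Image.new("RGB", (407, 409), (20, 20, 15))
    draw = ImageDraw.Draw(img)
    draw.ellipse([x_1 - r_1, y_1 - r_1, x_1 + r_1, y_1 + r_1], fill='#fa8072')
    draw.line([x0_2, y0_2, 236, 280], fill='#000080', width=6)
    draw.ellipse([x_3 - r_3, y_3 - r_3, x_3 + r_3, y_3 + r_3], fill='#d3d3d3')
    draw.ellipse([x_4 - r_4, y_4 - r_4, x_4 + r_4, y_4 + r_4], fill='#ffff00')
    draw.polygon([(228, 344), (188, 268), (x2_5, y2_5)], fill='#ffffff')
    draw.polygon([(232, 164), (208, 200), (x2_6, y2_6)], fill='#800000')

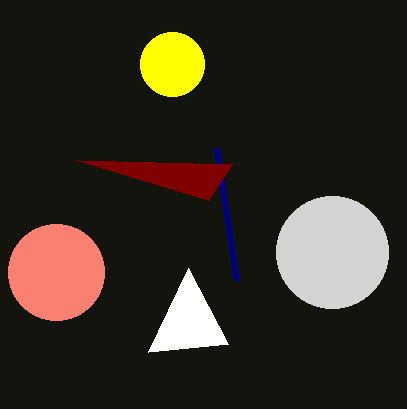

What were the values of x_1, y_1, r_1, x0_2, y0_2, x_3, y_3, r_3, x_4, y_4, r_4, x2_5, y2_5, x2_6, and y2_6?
x_1 = 56, y_1 = 272, r_1 = 48, x0_2 = 216, y0_2 = 148, x_3 = 332, y_3 = 252, r_3 = 56, x_4 = 172, y_4 = 64, r_4 = 32, x2_5 = 148, y2_5 = 352, x2_6 = 76, y2_6 = 160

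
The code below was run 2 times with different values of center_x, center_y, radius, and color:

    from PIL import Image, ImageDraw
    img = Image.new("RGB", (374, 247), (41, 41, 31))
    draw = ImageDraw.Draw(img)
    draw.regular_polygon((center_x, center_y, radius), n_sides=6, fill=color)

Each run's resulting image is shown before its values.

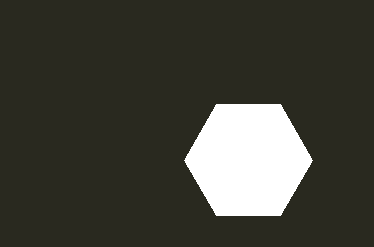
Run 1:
center_x = 248, center_y = 160, radius = 64, color = 'white'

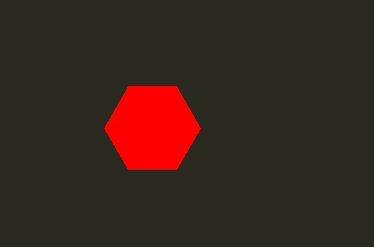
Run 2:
center_x = 152
center_y = 128
radius = 48
color = 'red'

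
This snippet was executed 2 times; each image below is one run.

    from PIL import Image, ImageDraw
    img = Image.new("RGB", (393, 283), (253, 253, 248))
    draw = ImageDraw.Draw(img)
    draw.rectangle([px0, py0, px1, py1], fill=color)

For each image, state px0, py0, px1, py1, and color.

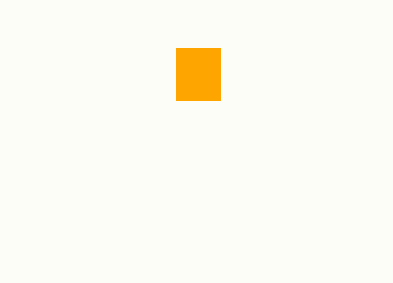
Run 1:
px0 = 176, py0 = 48, px1 = 220, py1 = 100, color = 'orange'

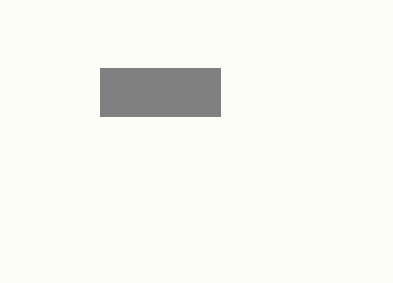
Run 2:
px0 = 100, py0 = 68, px1 = 220, py1 = 116, color = 'gray'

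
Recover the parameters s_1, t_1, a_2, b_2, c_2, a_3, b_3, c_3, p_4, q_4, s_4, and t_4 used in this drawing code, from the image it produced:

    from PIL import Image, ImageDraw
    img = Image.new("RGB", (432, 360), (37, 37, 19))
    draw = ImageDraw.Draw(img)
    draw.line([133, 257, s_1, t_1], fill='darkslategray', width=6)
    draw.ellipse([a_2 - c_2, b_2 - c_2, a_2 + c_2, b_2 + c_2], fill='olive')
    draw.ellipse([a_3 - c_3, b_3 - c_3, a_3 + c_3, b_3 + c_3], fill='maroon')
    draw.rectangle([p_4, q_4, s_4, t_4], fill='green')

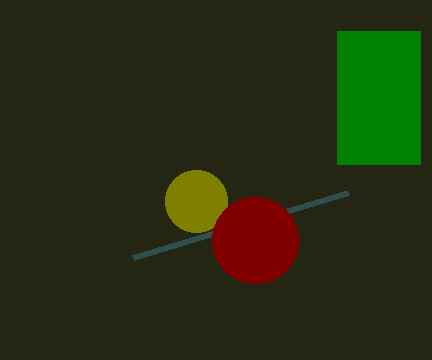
s_1 = 348
t_1 = 192
a_2 = 196
b_2 = 201
c_2 = 31
a_3 = 255
b_3 = 240
c_3 = 43
p_4 = 337
q_4 = 31
s_4 = 420
t_4 = 164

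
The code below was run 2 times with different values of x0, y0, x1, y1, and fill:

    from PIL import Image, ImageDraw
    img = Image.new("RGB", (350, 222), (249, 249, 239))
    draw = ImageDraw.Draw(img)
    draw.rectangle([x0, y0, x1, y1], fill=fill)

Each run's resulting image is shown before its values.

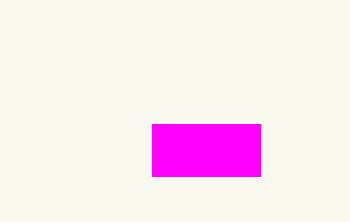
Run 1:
x0 = 152; y0 = 124; x1 = 260; y1 = 176; fill = 'magenta'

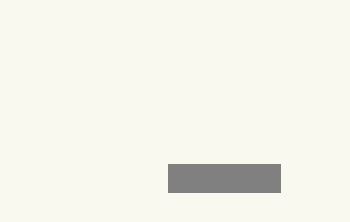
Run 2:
x0 = 168, y0 = 164, x1 = 280, y1 = 192, fill = 'gray'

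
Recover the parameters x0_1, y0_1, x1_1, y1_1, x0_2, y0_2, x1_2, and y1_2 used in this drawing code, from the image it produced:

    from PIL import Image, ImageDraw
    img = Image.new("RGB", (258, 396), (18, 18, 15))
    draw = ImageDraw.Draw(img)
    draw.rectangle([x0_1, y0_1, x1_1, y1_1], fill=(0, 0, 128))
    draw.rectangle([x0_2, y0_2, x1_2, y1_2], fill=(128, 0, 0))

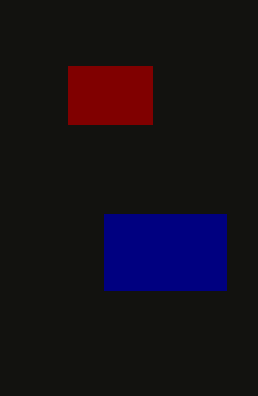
x0_1 = 104; y0_1 = 214; x1_1 = 226; y1_1 = 290; x0_2 = 68; y0_2 = 66; x1_2 = 152; y1_2 = 124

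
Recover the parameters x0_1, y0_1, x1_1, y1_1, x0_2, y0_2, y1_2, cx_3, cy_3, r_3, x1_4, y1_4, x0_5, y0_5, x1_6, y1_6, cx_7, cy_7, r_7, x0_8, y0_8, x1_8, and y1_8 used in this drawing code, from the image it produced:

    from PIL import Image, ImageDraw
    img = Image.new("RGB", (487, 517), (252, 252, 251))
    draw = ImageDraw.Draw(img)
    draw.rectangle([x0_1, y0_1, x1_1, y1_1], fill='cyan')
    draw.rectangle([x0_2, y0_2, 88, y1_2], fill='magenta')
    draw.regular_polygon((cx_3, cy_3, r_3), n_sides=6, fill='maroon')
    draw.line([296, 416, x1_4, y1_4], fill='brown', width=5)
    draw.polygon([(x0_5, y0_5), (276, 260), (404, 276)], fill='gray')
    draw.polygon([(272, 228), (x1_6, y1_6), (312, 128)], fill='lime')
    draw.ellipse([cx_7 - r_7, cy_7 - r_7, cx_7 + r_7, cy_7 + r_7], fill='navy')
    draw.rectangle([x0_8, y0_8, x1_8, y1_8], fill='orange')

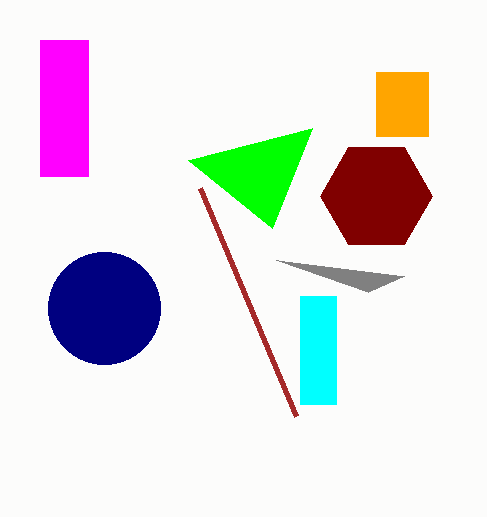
x0_1 = 300, y0_1 = 296, x1_1 = 336, y1_1 = 404, x0_2 = 40, y0_2 = 40, y1_2 = 176, cx_3 = 376, cy_3 = 196, r_3 = 56, x1_4 = 200, y1_4 = 188, x0_5 = 368, y0_5 = 292, x1_6 = 188, y1_6 = 160, cx_7 = 104, cy_7 = 308, r_7 = 56, x0_8 = 376, y0_8 = 72, x1_8 = 428, y1_8 = 136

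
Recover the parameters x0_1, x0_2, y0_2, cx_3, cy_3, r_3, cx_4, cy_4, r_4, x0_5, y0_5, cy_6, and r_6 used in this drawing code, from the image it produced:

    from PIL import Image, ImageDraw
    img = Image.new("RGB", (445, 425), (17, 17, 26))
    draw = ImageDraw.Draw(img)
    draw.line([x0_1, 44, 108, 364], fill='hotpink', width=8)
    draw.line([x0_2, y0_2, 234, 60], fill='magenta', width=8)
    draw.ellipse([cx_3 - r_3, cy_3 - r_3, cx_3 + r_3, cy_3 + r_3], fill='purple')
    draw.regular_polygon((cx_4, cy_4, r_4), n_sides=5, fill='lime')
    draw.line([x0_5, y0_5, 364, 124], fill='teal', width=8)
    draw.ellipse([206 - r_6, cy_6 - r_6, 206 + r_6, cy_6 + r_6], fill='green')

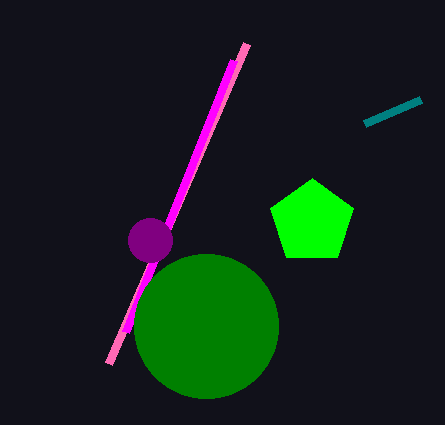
x0_1 = 246
x0_2 = 126
y0_2 = 332
cx_3 = 150
cy_3 = 240
r_3 = 22
cx_4 = 312
cy_4 = 222
r_4 = 44
x0_5 = 420
y0_5 = 100
cy_6 = 326
r_6 = 72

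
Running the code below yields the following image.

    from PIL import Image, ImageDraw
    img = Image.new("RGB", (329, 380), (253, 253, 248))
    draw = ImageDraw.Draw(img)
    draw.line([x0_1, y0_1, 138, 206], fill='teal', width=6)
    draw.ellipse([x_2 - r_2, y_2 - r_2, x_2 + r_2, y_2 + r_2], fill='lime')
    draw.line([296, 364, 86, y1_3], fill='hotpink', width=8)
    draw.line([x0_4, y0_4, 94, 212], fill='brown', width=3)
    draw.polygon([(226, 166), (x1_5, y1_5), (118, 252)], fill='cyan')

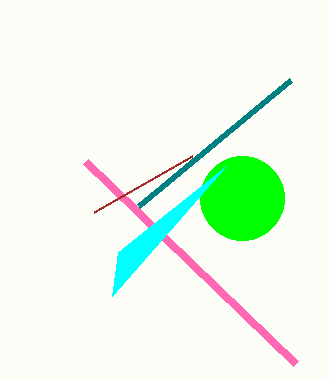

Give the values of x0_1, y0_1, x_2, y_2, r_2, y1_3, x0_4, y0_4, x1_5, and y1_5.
x0_1 = 290, y0_1 = 80, x_2 = 242, y_2 = 198, r_2 = 42, y1_3 = 162, x0_4 = 192, y0_4 = 156, x1_5 = 112, y1_5 = 296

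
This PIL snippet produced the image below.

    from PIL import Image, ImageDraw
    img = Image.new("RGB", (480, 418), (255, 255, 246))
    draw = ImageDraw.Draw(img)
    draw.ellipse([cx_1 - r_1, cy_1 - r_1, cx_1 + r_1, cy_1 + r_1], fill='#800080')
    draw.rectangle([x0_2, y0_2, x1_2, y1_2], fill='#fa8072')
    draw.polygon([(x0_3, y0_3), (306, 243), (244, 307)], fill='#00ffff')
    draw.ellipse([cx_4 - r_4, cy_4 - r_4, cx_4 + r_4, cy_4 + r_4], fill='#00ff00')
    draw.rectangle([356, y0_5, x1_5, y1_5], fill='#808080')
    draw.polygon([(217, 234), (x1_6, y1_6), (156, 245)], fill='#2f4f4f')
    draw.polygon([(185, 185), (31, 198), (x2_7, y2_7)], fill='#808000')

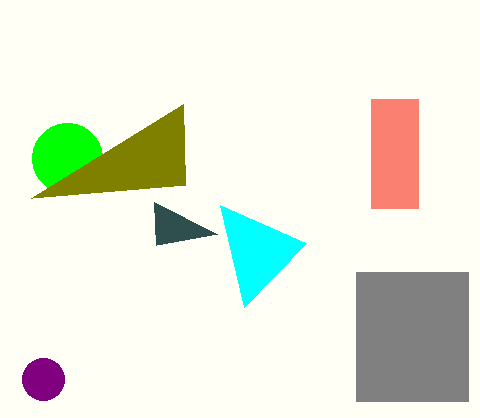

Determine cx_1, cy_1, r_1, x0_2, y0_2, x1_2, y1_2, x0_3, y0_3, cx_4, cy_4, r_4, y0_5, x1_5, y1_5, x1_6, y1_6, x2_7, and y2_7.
cx_1 = 43
cy_1 = 379
r_1 = 21
x0_2 = 371
y0_2 = 99
x1_2 = 418
y1_2 = 208
x0_3 = 220
y0_3 = 205
cx_4 = 67
cy_4 = 158
r_4 = 35
y0_5 = 272
x1_5 = 468
y1_5 = 401
x1_6 = 154
y1_6 = 202
x2_7 = 183
y2_7 = 104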